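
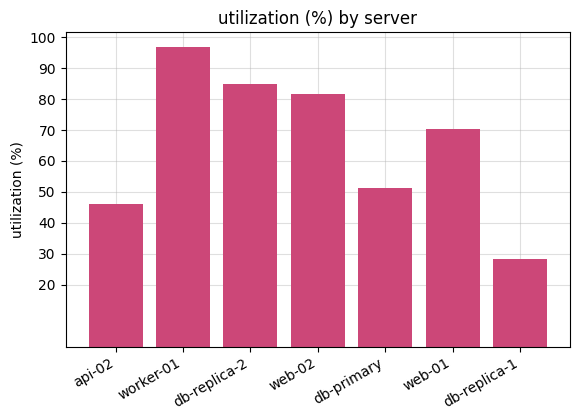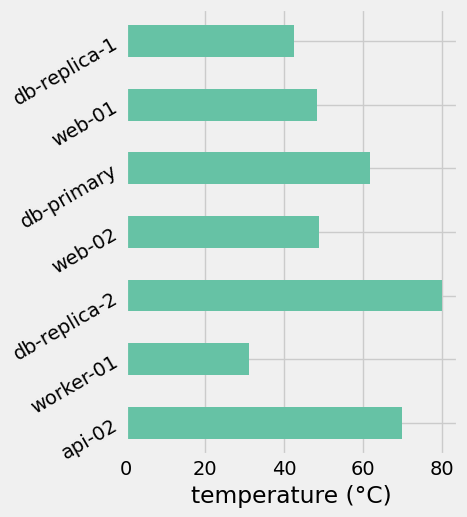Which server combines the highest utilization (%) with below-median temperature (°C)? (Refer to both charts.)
Chart 2 median temperature (°C) ≈ 50; below-median servers: worker-01, web-01, db-replica-1. Among those, worker-01 has the highest utilization (%) (≈ 100).

worker-01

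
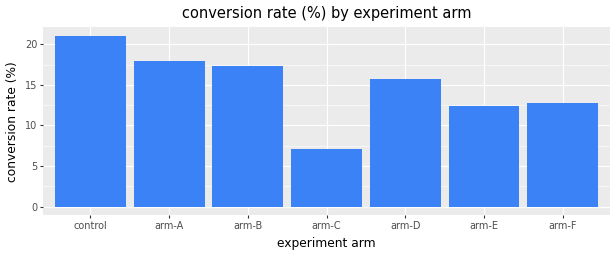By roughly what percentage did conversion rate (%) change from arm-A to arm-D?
≈ -11.1%

arm-A ≈ 18, arm-D ≈ 16; (16 − 18) / 18 ≈ -11.1%.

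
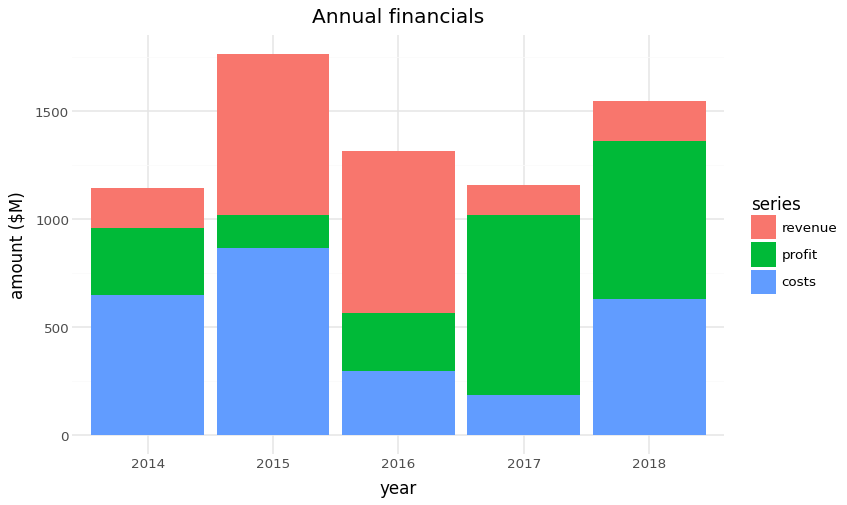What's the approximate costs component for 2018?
≈ 600

costs top ≈ 600, bottom ≈ 0; segment ≈ 600.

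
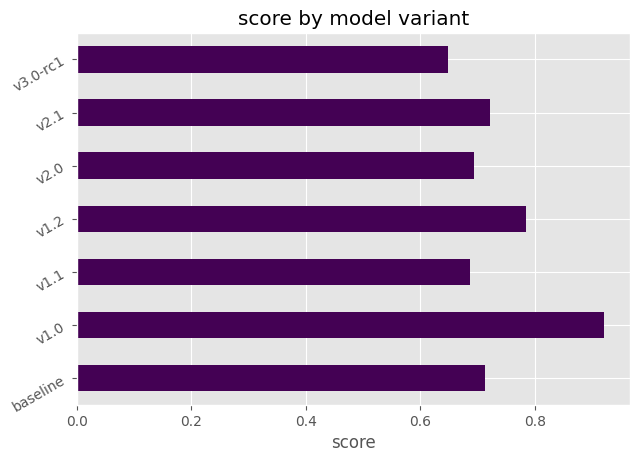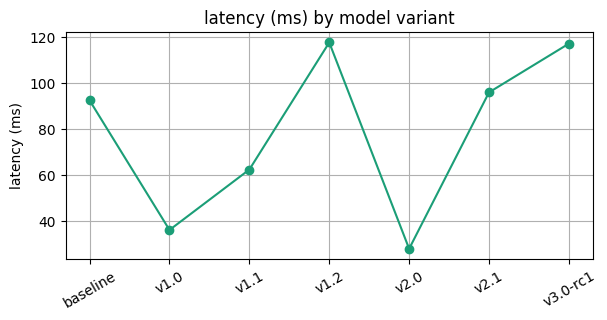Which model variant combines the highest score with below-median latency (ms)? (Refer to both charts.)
Chart 2 median latency (ms) ≈ 100; below-median model variants: v1.0, v1.1, v2.0. Among those, v1.0 has the highest score (≈ 0.9).

v1.0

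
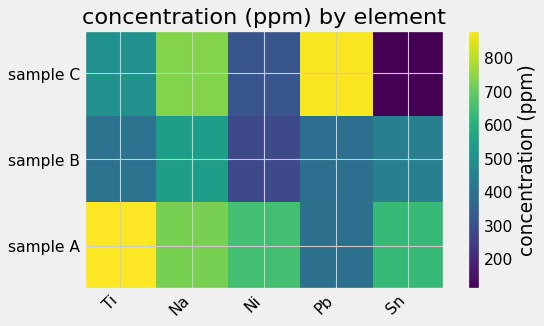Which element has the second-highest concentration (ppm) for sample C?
Na

Top 3 for sample C: Pb ≈ 900, Na ≈ 700, Ti ≈ 500.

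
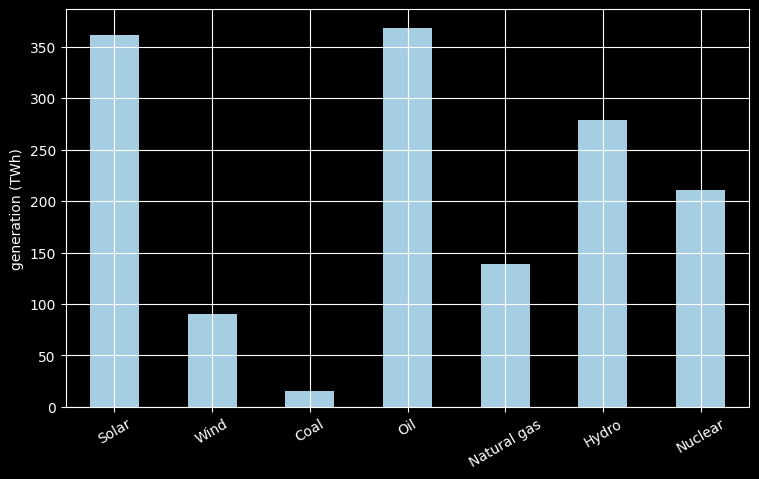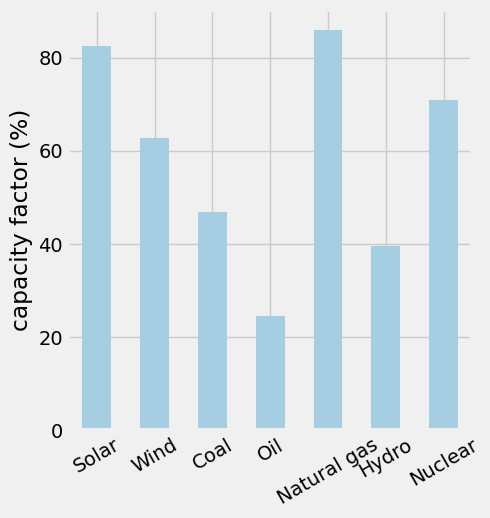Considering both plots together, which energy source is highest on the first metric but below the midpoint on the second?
Chart 2 median capacity factor (%) ≈ 60; below-median energy sources: Coal, Oil, Hydro. Among those, Oil has the highest generation (TWh) (≈ 350).

Oil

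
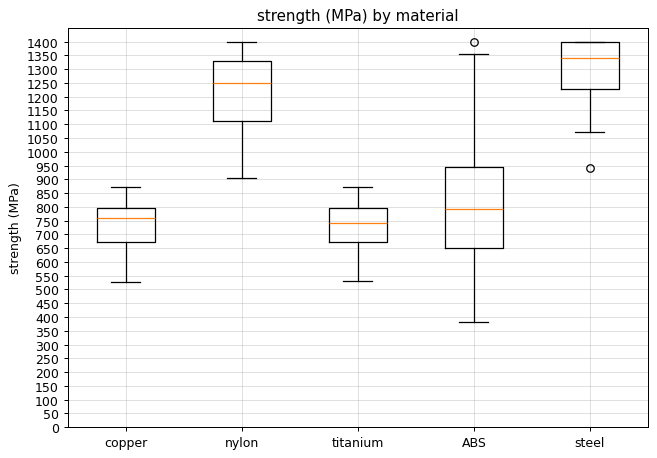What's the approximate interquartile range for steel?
≈ 150

Q3 ≈ 1400, Q1 ≈ 1250; IQR ≈ 150.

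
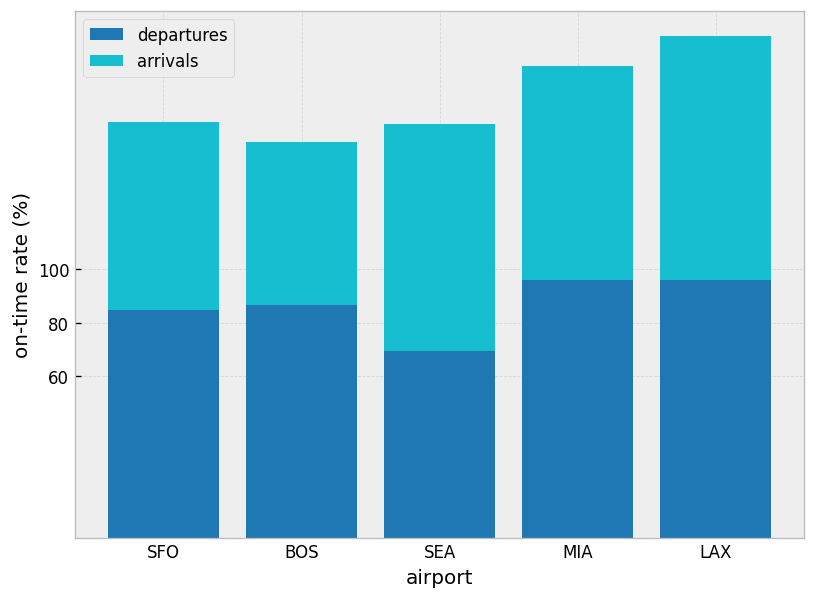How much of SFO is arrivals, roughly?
≈ 80

arrivals top ≈ 160, bottom ≈ 80; segment ≈ 80.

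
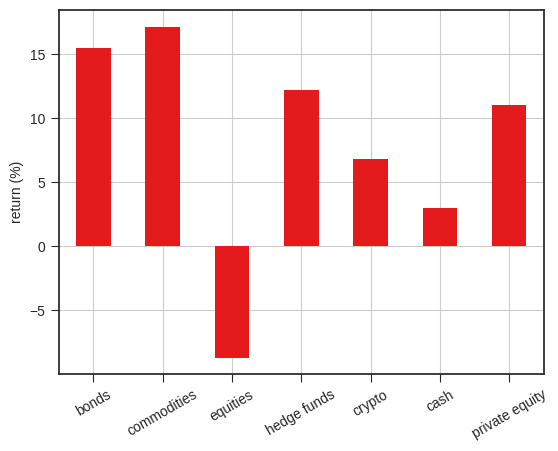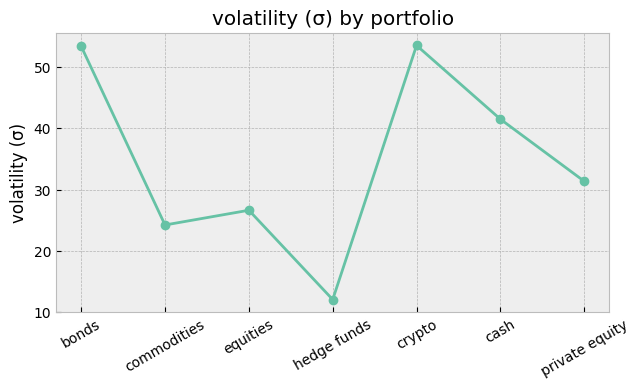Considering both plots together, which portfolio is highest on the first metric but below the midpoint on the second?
commodities

Chart 2 median volatility (σ) ≈ 30; below-median portfolios: commodities, equities, hedge funds. Among those, commodities has the highest return (%) (≈ 18).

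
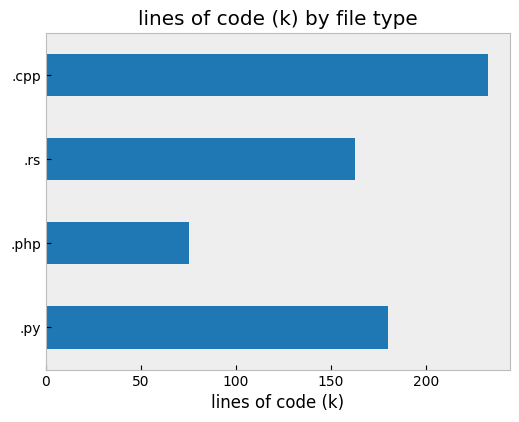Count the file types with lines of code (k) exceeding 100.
Above 100: .py, .rs, .cpp.

3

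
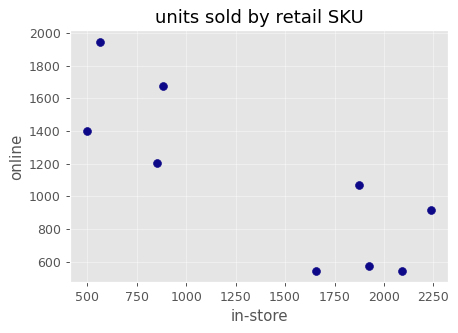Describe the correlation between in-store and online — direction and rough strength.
Points are negatively correlated; strong (|r| ≈ 0.8).

negative, strong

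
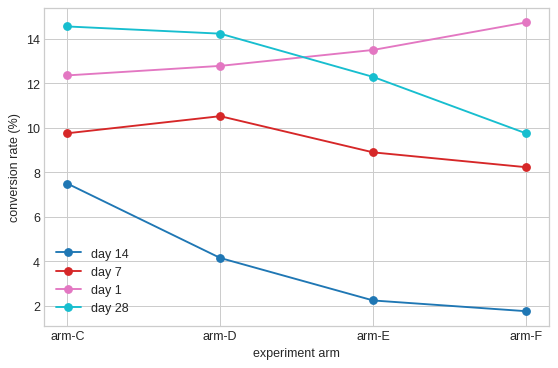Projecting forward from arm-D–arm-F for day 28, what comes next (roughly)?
≈ 8

Last three: 14, 12, 10 → slope ≈ -2/step → next ≈ 8.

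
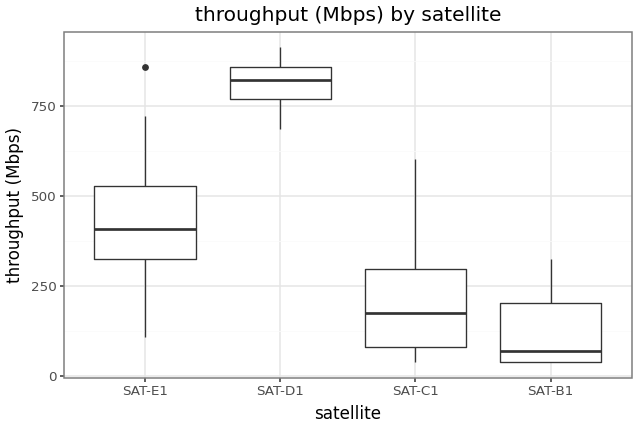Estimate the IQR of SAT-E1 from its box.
Q3 ≈ 500, Q1 ≈ 300; IQR ≈ 200.

≈ 200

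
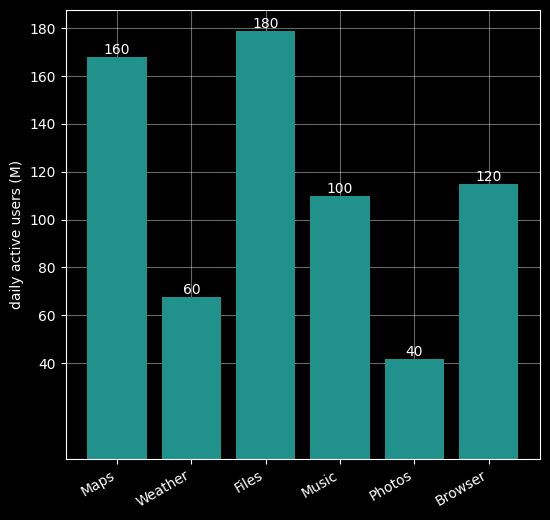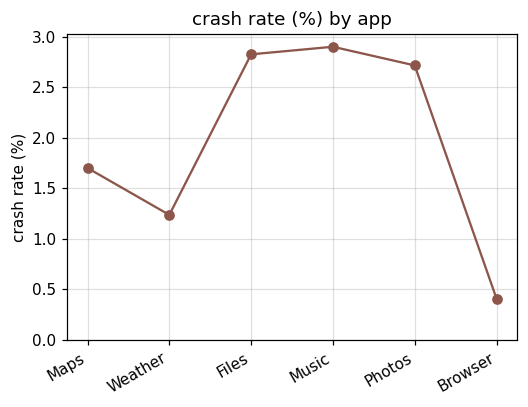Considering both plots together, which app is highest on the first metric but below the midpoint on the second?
Maps

Chart 2 median crash rate (%) ≈ 2; below-median apps: Maps, Weather, Browser. Among those, Maps has the highest daily active users (M) (≈ 160).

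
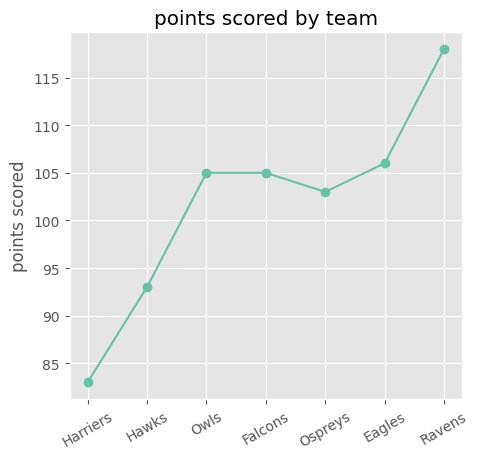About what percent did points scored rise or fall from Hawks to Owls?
Hawks ≈ 95, Owls ≈ 105; (105 − 95) / 95 ≈ +10.5%.

≈ +10.5%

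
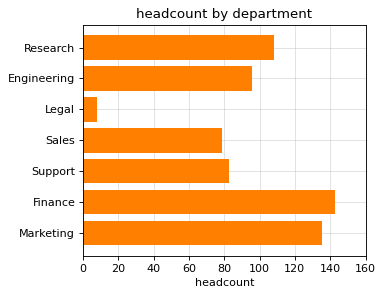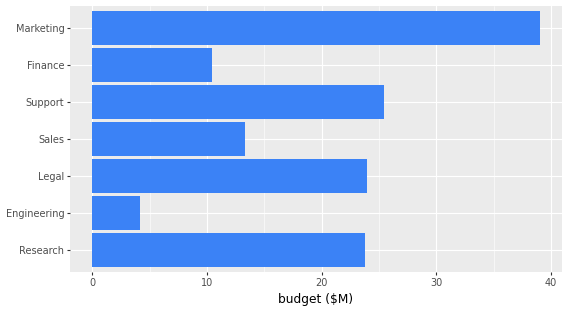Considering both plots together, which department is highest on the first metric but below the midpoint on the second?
Finance

Chart 2 median budget ($M) ≈ 25; below-median departments: Engineering, Sales, Finance. Among those, Finance has the highest headcount (≈ 140).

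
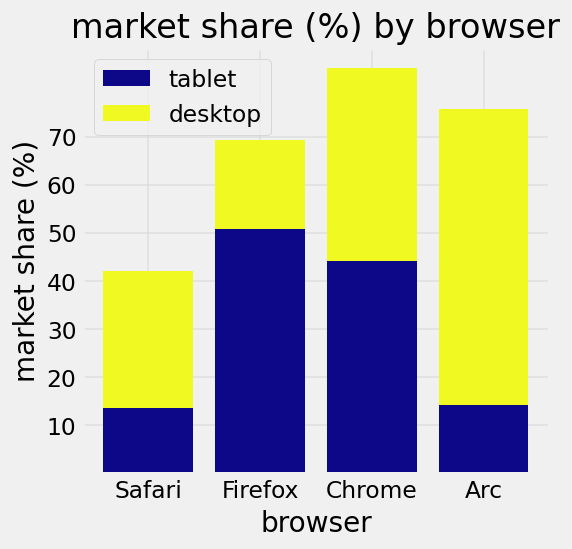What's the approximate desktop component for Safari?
desktop top ≈ 40, bottom ≈ 10; segment ≈ 30.

≈ 30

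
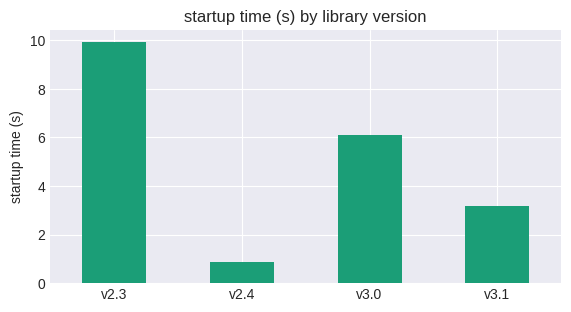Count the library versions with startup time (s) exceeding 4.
Above 4: v2.3, v3.0.

2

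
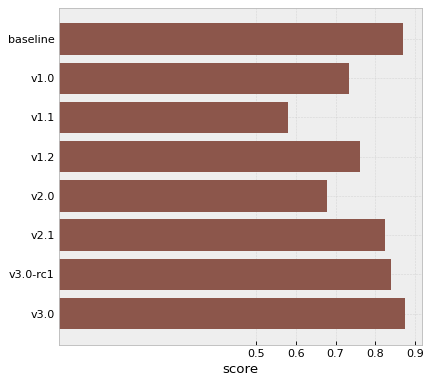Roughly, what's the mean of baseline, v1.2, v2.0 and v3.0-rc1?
≈ 0.8

(0.9 + 0.8 + 0.7 + 0.8) / 4 ≈ 0.8.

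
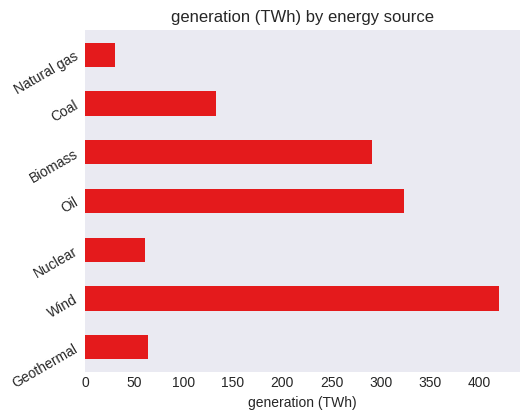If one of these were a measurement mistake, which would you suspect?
Wind

Wind ≈ 400; the rest sit between ≈ 50 and ≈ 300.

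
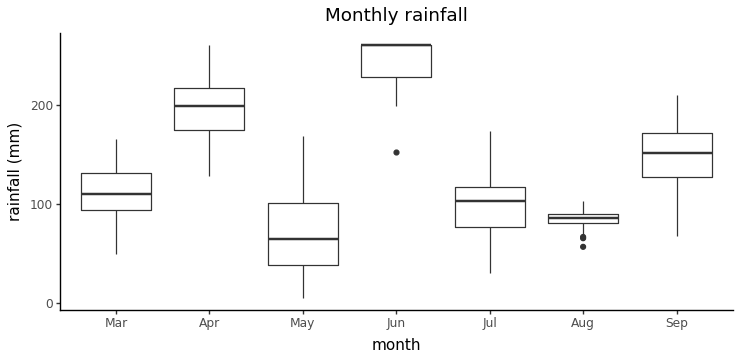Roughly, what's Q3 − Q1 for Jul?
≈ 40

Q3 ≈ 120, Q1 ≈ 80; IQR ≈ 40.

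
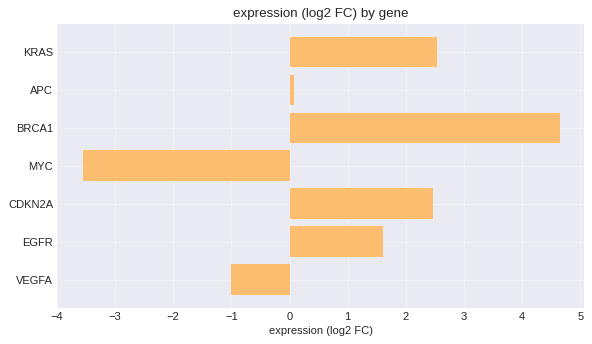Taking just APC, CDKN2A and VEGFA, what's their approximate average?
≈ 0

(0 + 2 + -1) / 3 ≈ 0.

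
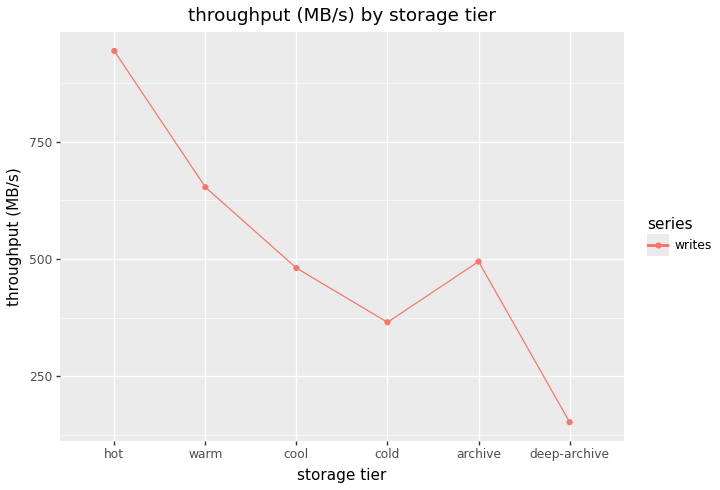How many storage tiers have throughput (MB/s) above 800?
1

Above 800: hot.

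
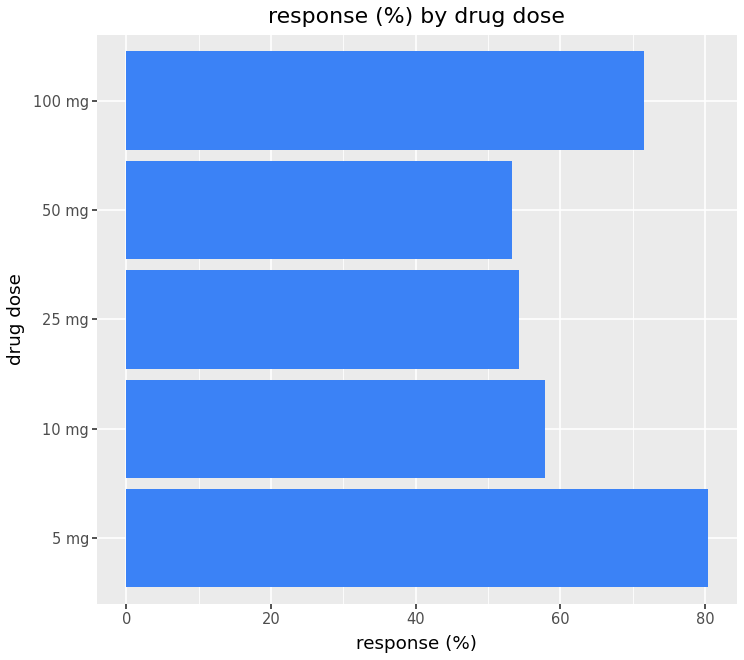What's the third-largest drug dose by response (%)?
Top 4: 5 mg ≈ 80, 100 mg ≈ 70, 10 mg ≈ 60, 25 mg ≈ 50.

10 mg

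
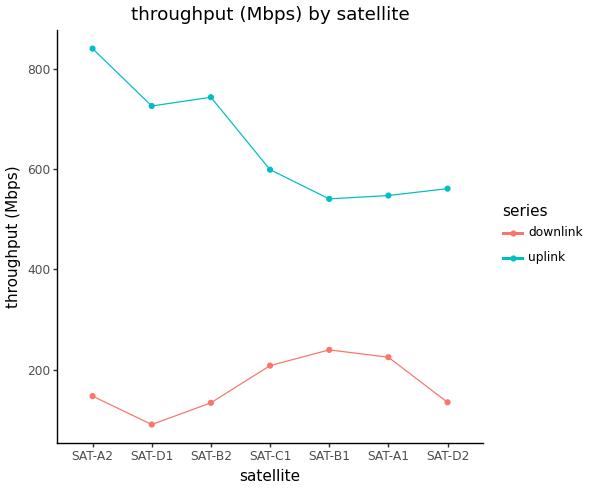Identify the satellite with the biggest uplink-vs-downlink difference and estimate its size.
SAT-A2, ≈ 700 Mbps

SAT-A2: uplink ≈ 800, downlink ≈ 100 → gap ≈ 700. Next-largest (SAT-D1) is only ≈ 600.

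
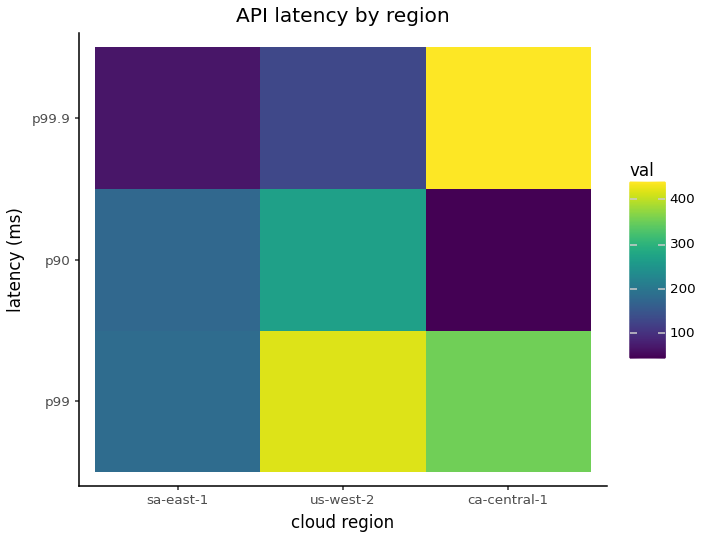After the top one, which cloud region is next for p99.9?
us-west-2

Top 3 for p99.9: ca-central-1 ≈ 450, us-west-2 ≈ 150, sa-east-1 ≈ 50.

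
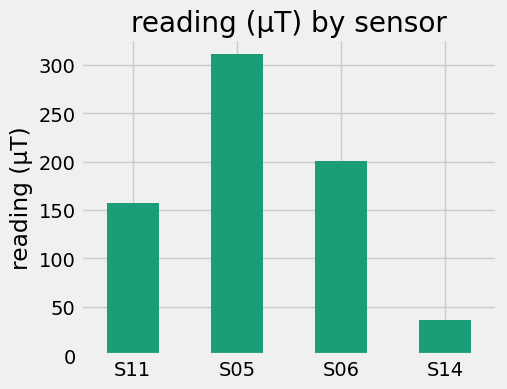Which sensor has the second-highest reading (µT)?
S06

Top 3: S05 ≈ 300, S06 ≈ 200, S11 ≈ 150.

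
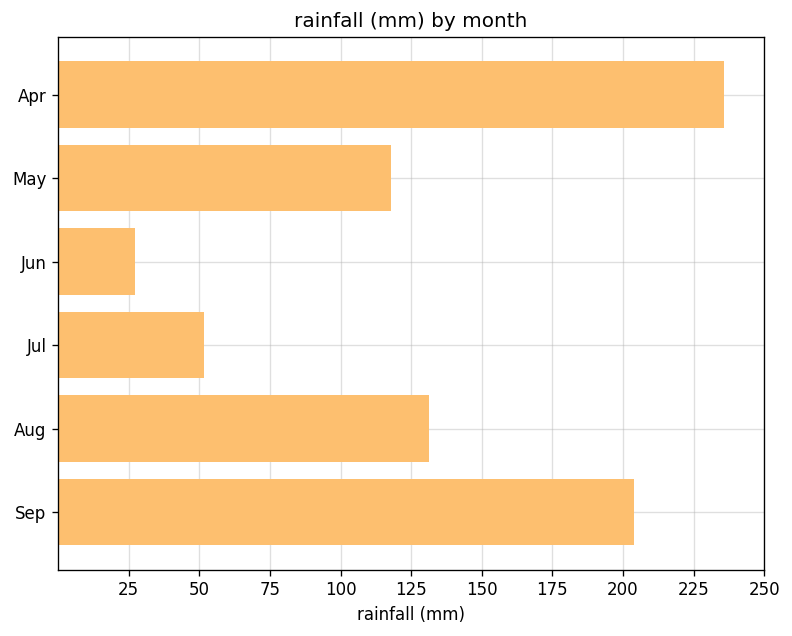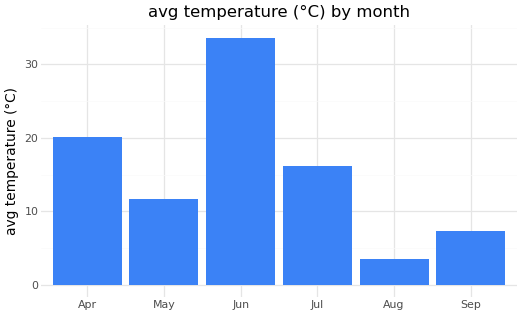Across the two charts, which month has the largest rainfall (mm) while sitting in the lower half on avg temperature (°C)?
Sep

Chart 2 median avg temperature (°C) ≈ 15; below-median months: May, Aug, Sep. Among those, Sep has the highest rainfall (mm) (≈ 200).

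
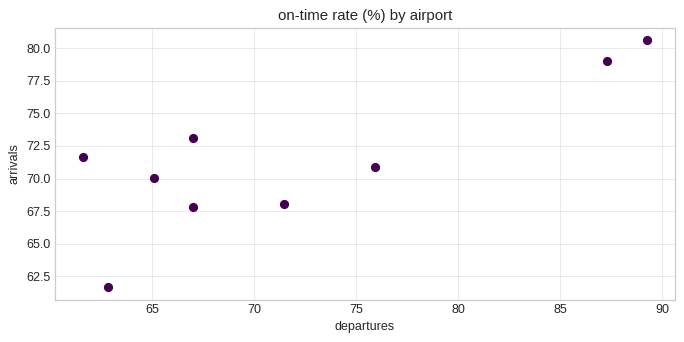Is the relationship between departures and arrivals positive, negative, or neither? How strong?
Points are positively correlated; strong (|r| ≈ 0.8).

positive, strong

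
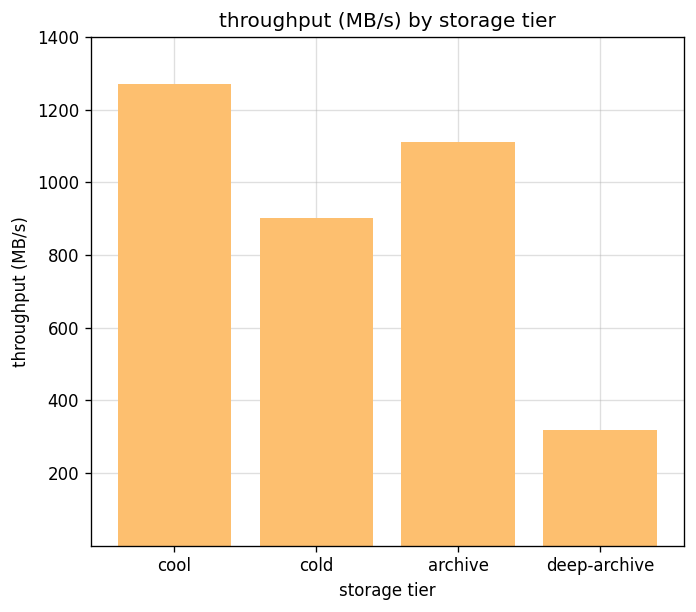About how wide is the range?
≈ 800

Max cool ≈ 1200, min deep-archive ≈ 400; range ≈ 800.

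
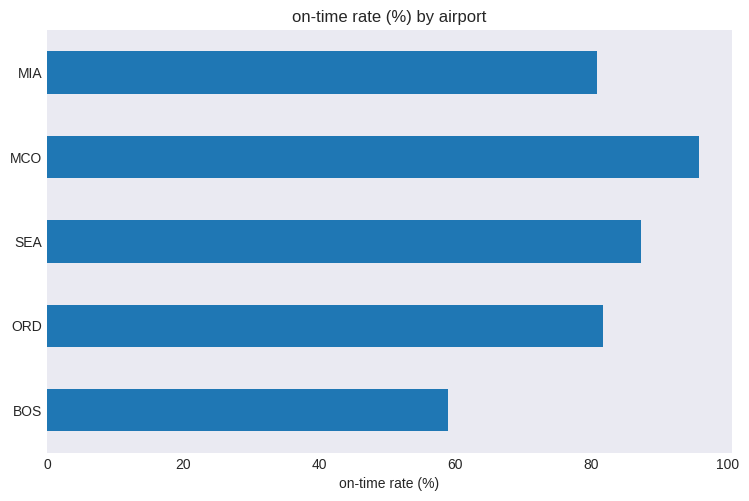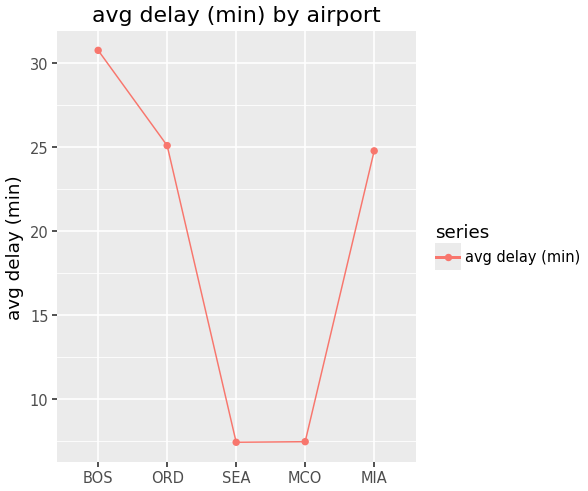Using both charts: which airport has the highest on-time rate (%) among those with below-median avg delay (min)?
MCO

Chart 2 median avg delay (min) ≈ 25; below-median airports: SEA, MCO. Among those, MCO has the highest on-time rate (%) (≈ 100).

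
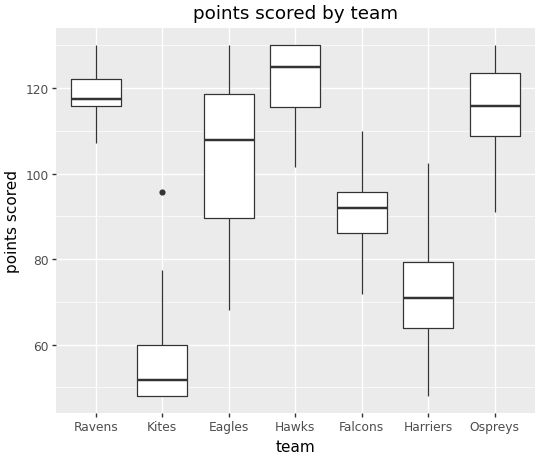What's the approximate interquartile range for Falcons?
≈ 10

Q3 ≈ 100, Q1 ≈ 90; IQR ≈ 10.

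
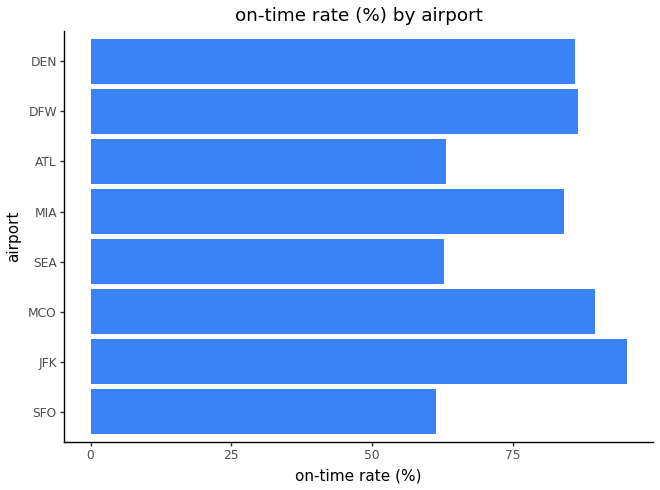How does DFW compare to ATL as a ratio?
≈ 1.5×

DFW ≈ 90, ATL ≈ 60; 90/60 ≈ 1.5.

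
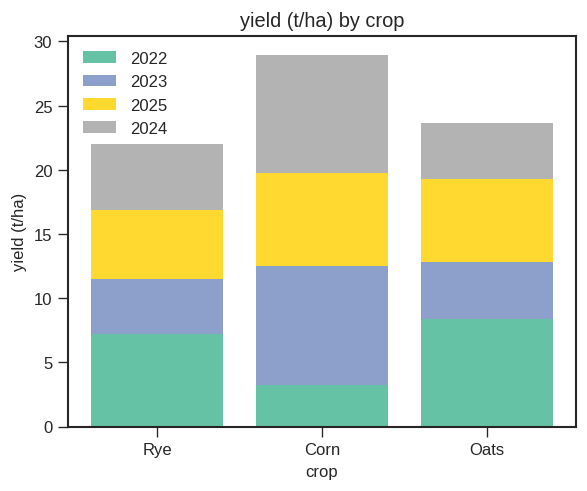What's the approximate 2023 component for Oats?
2023 top ≈ 15, bottom ≈ 10; segment ≈ 5.

≈ 5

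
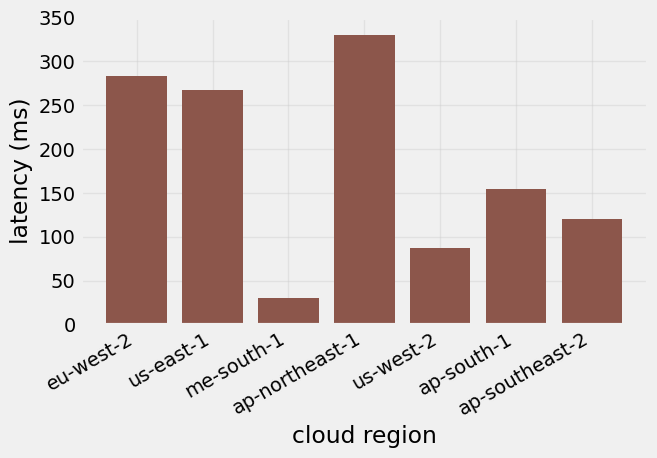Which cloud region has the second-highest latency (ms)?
Top 3: ap-northeast-1 ≈ 350, eu-west-2 ≈ 300, us-east-1 ≈ 250.

eu-west-2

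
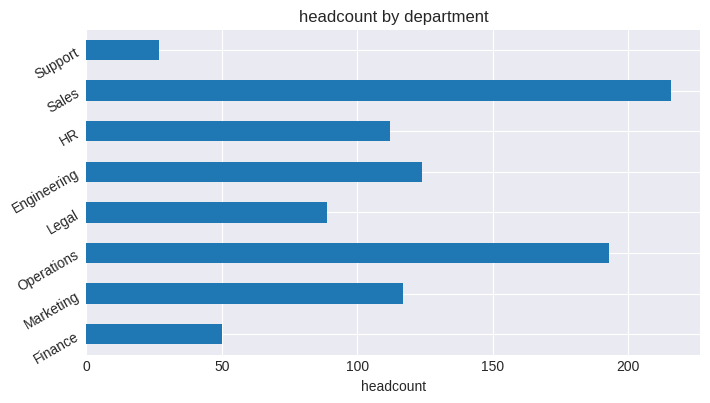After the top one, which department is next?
Top 3: Sales ≈ 220, Operations ≈ 200, Engineering ≈ 120.

Operations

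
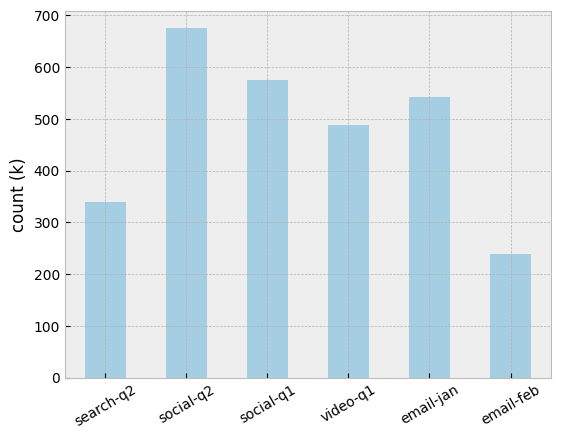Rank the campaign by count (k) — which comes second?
social-q1

Top 3: social-q2 ≈ 700, social-q1 ≈ 600, email-jan ≈ 500.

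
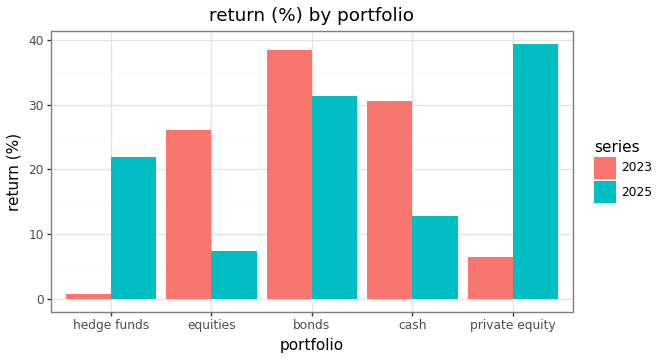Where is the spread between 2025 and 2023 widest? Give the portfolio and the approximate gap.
private equity: 2025 ≈ 40, 2023 ≈ 5 → gap ≈ 35. Next-largest (hedge funds) is only ≈ 20.

private equity, ≈ 35 %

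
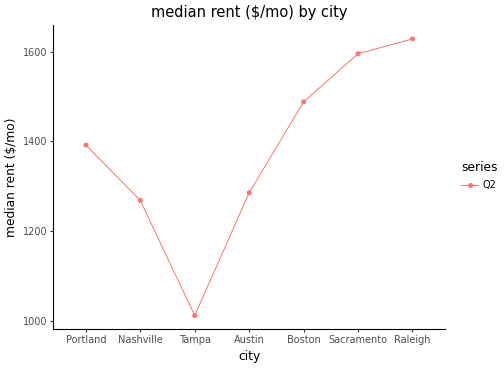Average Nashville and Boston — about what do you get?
≈ 1400

(1300 + 1500) / 2 ≈ 1400.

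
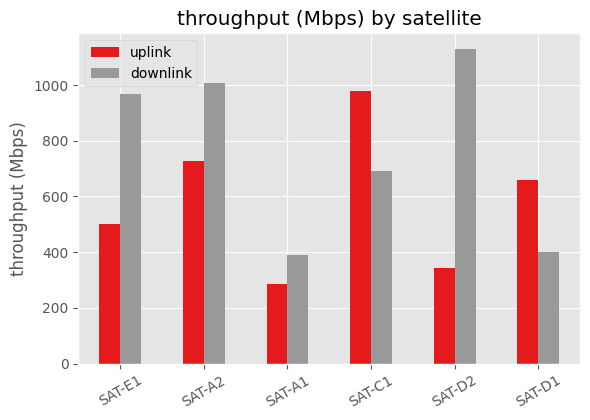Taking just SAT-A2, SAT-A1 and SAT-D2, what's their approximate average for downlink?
(1000 + 400 + 1100) / 3 ≈ 833.

≈ 833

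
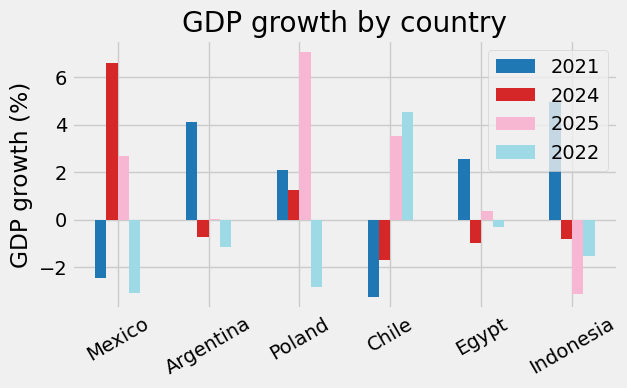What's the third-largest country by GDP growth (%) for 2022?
Top 4 for 2022: Chile ≈ 5, Egypt ≈ 0, Argentina ≈ -1, Indonesia ≈ -2.

Argentina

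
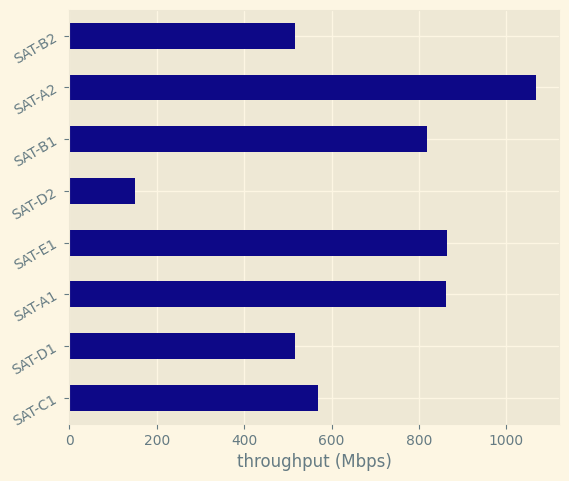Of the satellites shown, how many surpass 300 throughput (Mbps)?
Above 300: SAT-C1, SAT-D1, SAT-A1, SAT-E1, SAT-B1, SAT-A2, SAT-B2.

7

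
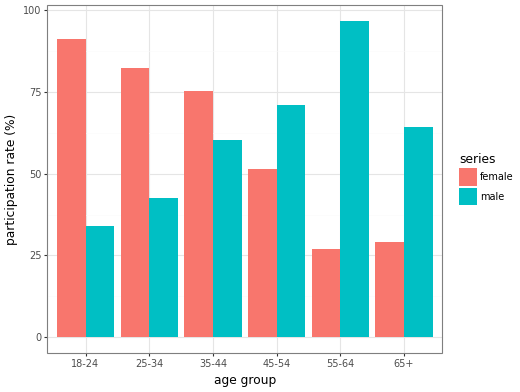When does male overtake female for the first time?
45-54

35-44: male ≈ 60 vs female ≈ 80 (not yet); 45-54: male ≈ 70 vs female ≈ 50 (first crossover).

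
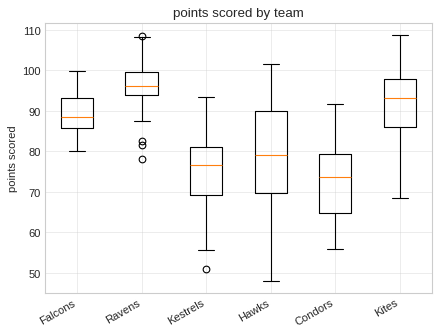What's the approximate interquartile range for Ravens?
Q3 ≈ 100, Q1 ≈ 94; IQR ≈ 6.

≈ 6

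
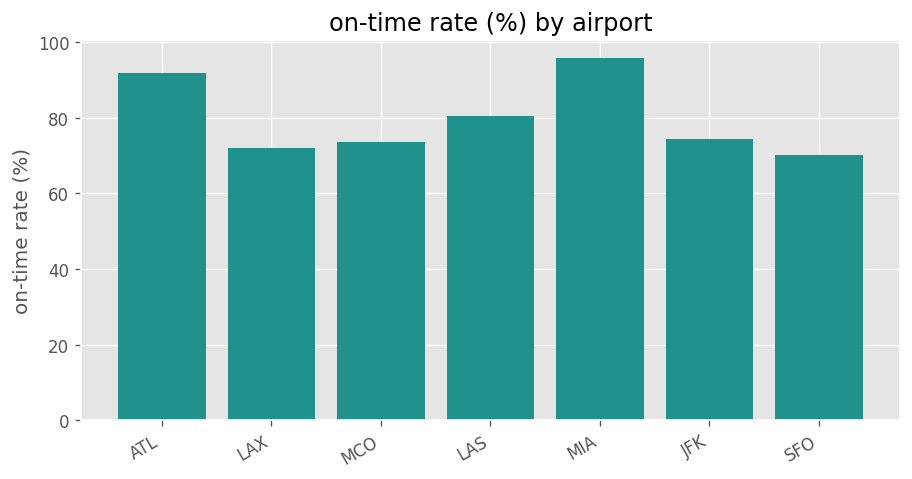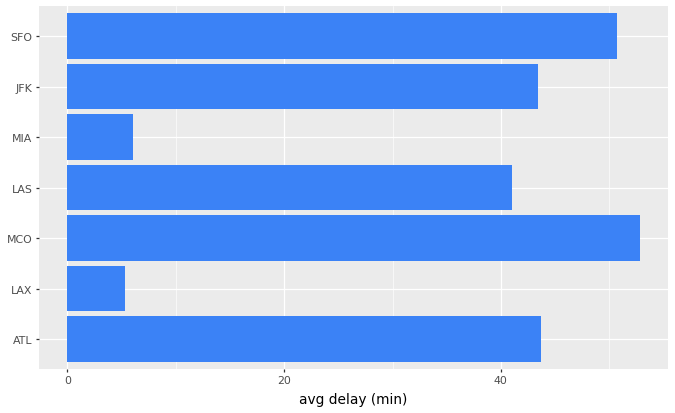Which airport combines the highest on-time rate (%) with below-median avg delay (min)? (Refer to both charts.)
Chart 2 median avg delay (min) ≈ 45; below-median airports: LAX, LAS, MIA. Among those, MIA has the highest on-time rate (%) (≈ 100).

MIA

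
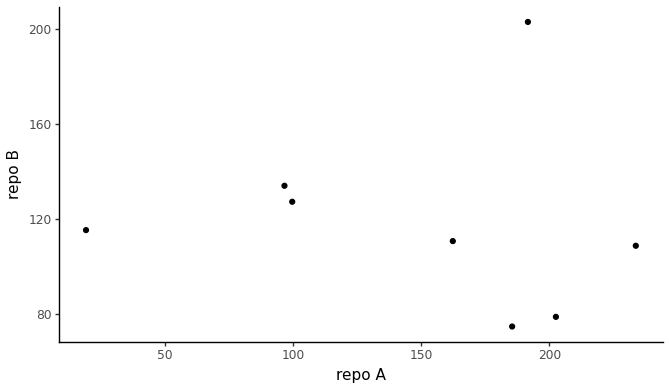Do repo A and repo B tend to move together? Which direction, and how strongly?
no clear correlation

Points are roughly uncorrelated; weak (|r| ≈ 0.1).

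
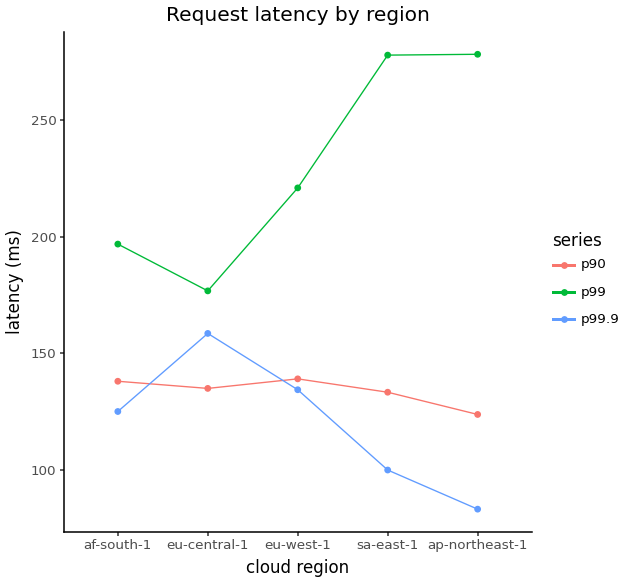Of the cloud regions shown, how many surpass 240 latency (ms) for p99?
2

Above 240: sa-east-1, ap-northeast-1.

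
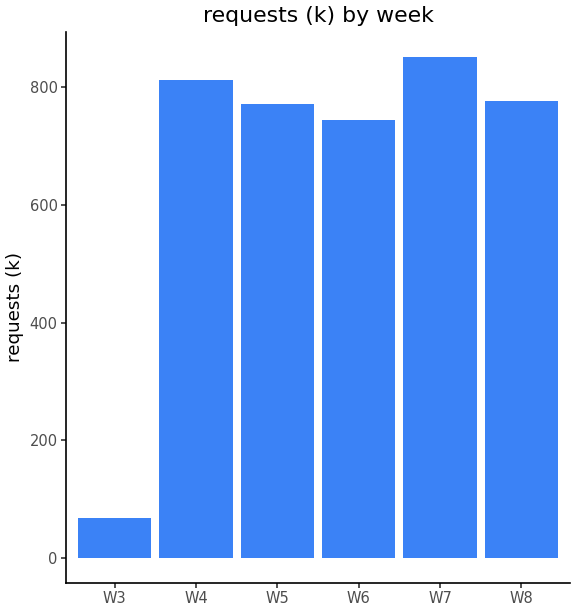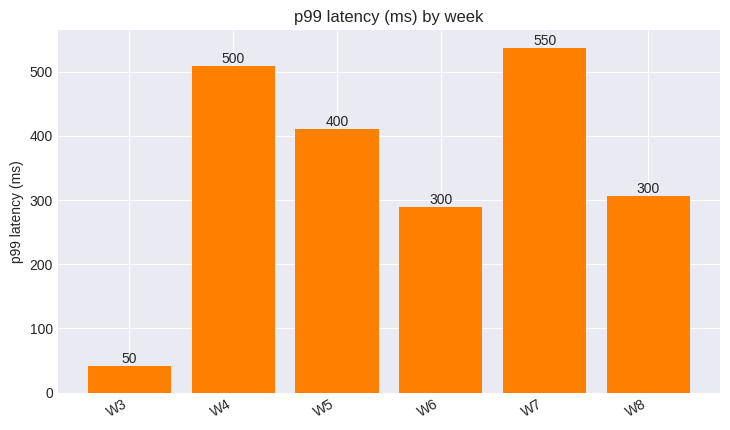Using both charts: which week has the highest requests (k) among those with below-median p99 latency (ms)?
Chart 2 median p99 latency (ms) ≈ 350; below-median weeks: W3, W6, W8. Among those, W8 has the highest requests (k) (≈ 800).

W8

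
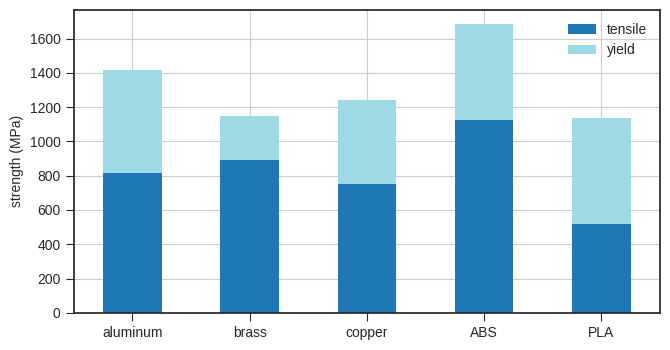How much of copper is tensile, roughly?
tensile top ≈ 800, bottom ≈ 0; segment ≈ 800.

≈ 800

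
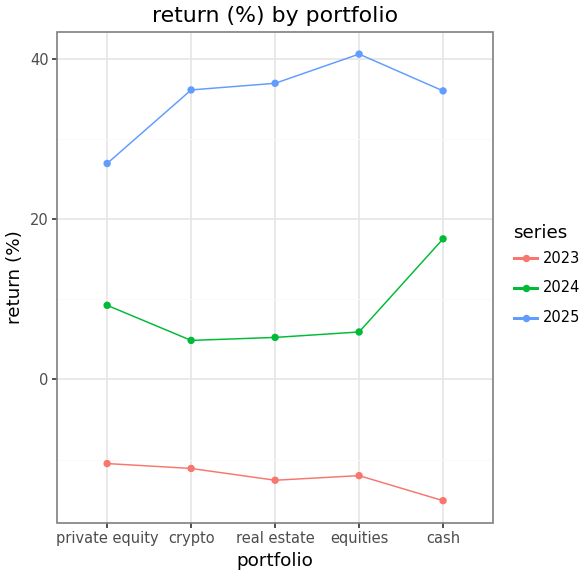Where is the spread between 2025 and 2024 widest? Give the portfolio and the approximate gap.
equities, ≈ 35 %

equities: 2025 ≈ 40, 2024 ≈ 5 → gap ≈ 35. Next-largest (real estate) is only ≈ 30.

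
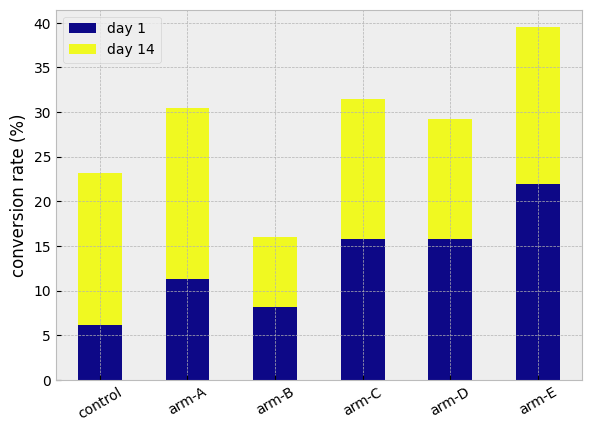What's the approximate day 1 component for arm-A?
day 1 top ≈ 10, bottom ≈ 0; segment ≈ 10.

≈ 10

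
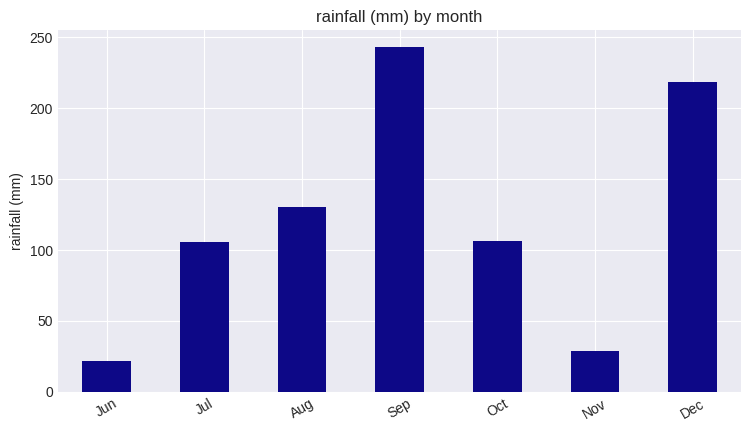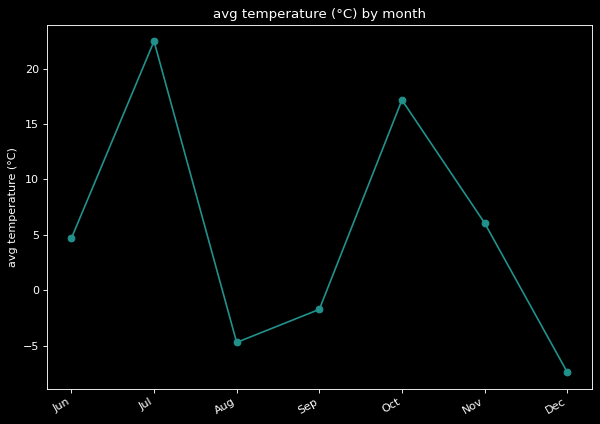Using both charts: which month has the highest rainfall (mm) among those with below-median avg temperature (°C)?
Chart 2 median avg temperature (°C) ≈ 5; below-median months: Aug, Sep, Dec. Among those, Sep has the highest rainfall (mm) (≈ 250).

Sep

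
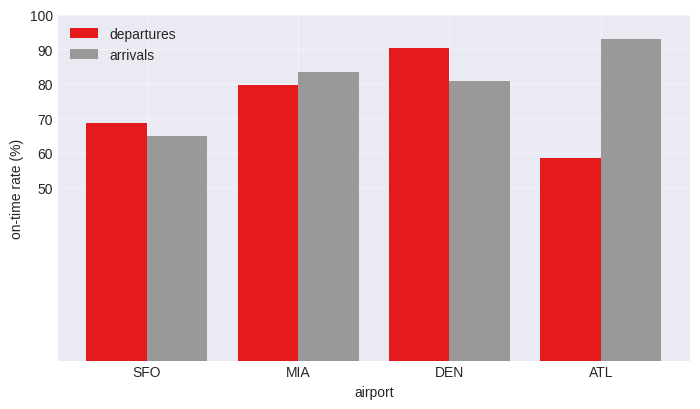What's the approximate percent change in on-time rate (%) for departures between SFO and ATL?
≈ -14.3%

SFO ≈ 70, ATL ≈ 60; (60 − 70) / 70 ≈ -14.3%.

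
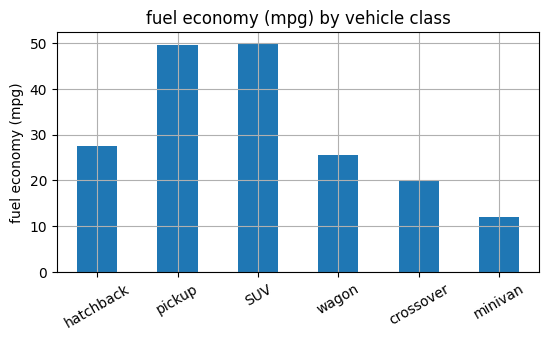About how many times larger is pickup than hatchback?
≈ 1.67×

pickup ≈ 50, hatchback ≈ 30; 50/30 ≈ 1.67.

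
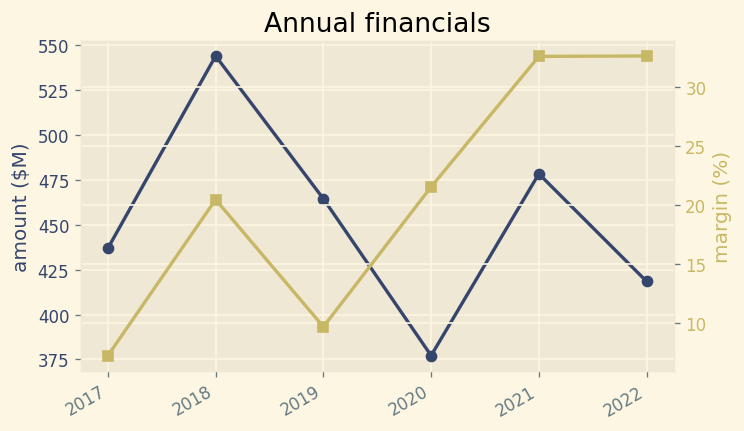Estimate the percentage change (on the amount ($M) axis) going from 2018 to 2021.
2018 ≈ 540, 2021 ≈ 480; (480 − 540) / 540 ≈ -11.1%.

≈ -11.1%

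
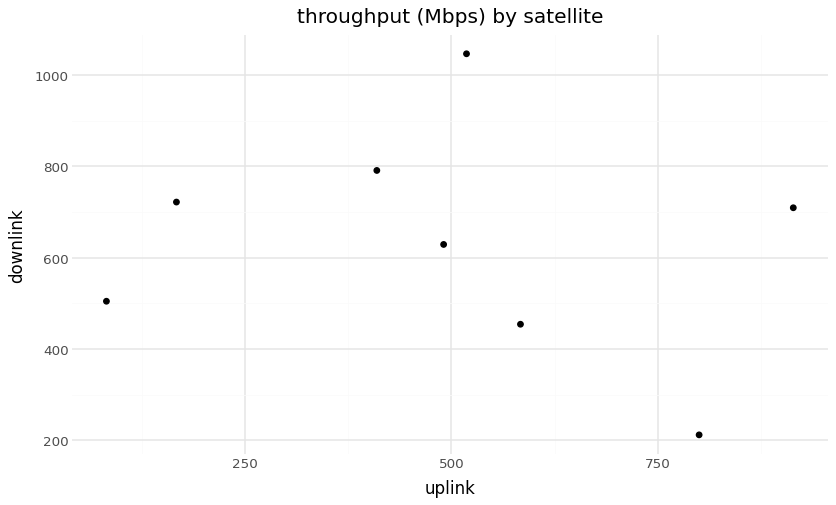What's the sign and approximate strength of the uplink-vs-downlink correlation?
no clear correlation

Points are roughly uncorrelated; weak (|r| ≈ 0.2).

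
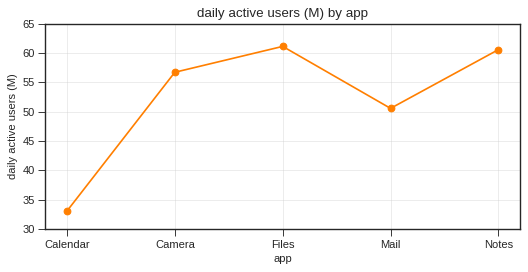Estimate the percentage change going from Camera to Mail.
Camera ≈ 55, Mail ≈ 50; (50 − 55) / 55 ≈ -9.1%.

≈ -9.1%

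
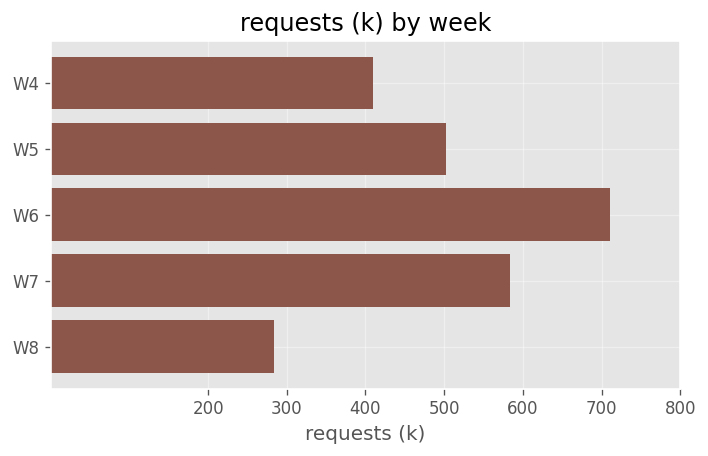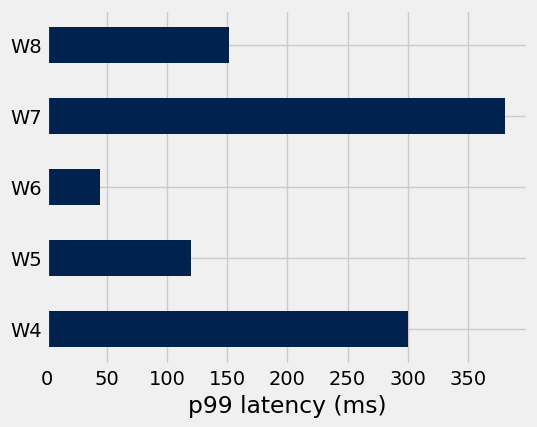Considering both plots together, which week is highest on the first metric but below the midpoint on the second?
Chart 2 median p99 latency (ms) ≈ 150; below-median weeks: W5, W6. Among those, W6 has the highest requests (k) (≈ 700).

W6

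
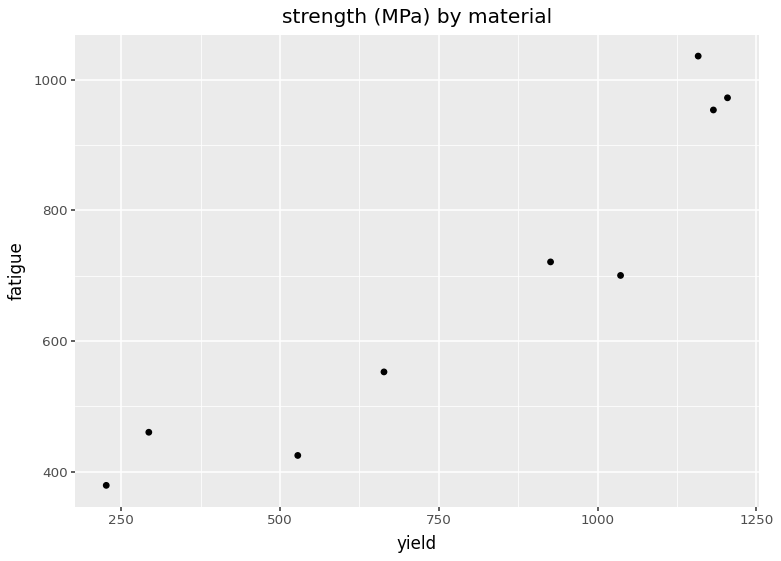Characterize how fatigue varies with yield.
positive, strong

Points are positively correlated; strong (|r| ≈ 0.9).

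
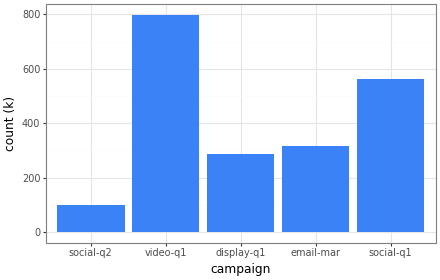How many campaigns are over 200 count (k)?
Above 200: video-q1, display-q1, email-mar, social-q1.

4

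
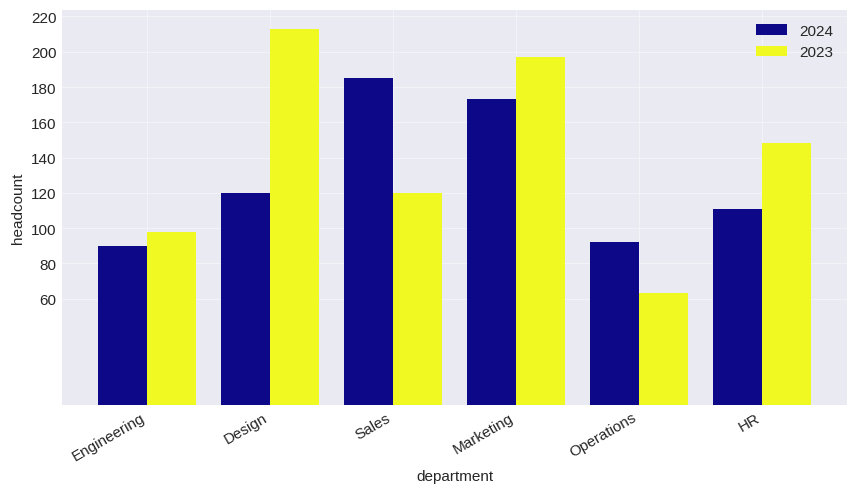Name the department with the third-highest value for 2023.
Top 4 for 2023: Design ≈ 220, Marketing ≈ 200, HR ≈ 140, Sales ≈ 120.

HR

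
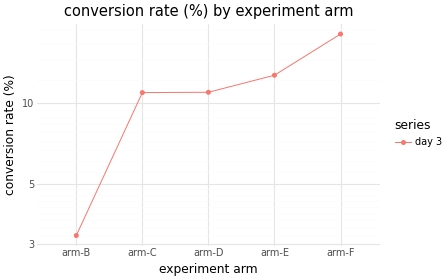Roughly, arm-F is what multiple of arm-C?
arm-F ≈ 18, arm-C ≈ 10; 18/10 ≈ 1.8.

≈ 1.8×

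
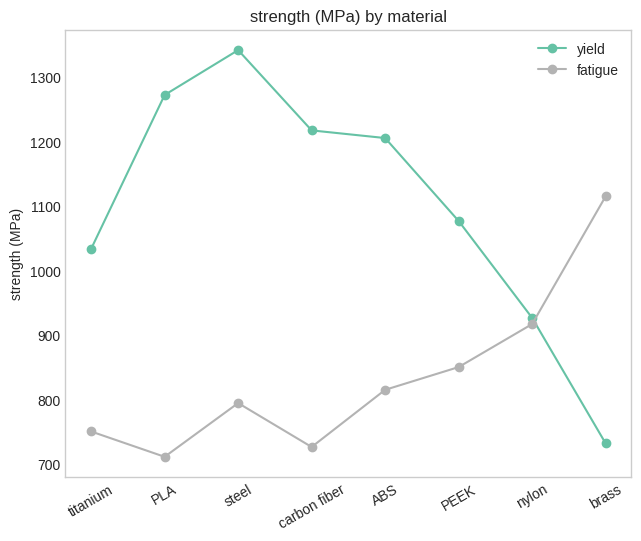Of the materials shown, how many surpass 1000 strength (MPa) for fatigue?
Above 1000: brass.

1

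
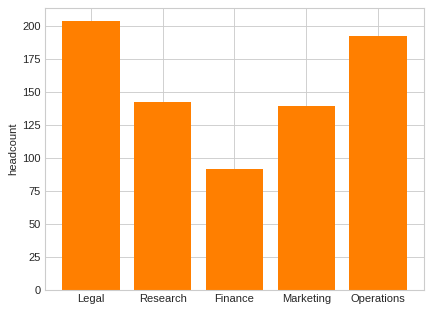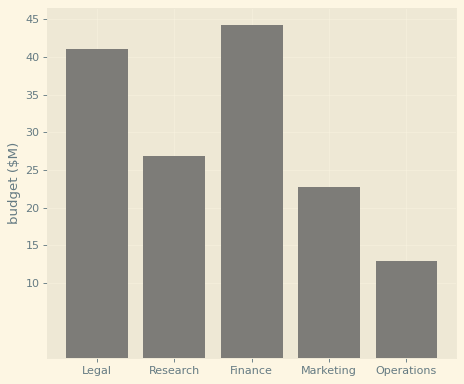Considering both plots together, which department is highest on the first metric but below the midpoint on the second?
Chart 2 median budget ($M) ≈ 25; below-median departments: Marketing, Operations. Among those, Operations has the highest headcount (≈ 200).

Operations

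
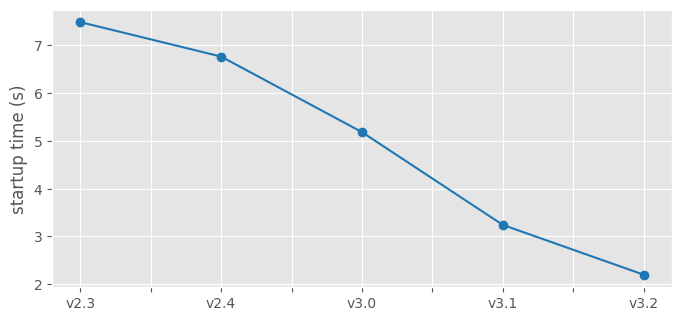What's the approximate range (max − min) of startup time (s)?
Max v2.3 ≈ 7.5, min v3.2 ≈ 2.0; range ≈ 5.5.

≈ 5.5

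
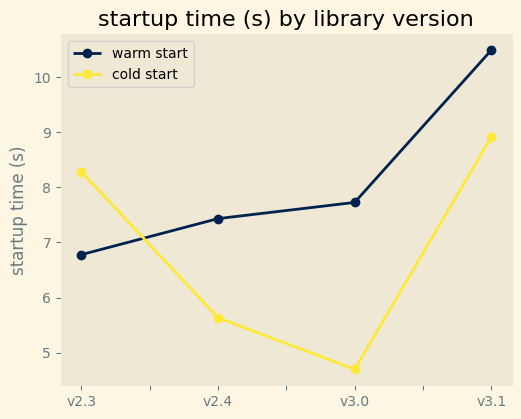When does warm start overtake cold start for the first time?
v2.3: warm start ≈ 7.0 vs cold start ≈ 8.5 (not yet); v2.4: warm start ≈ 7.5 vs cold start ≈ 5.5 (first crossover).

v2.4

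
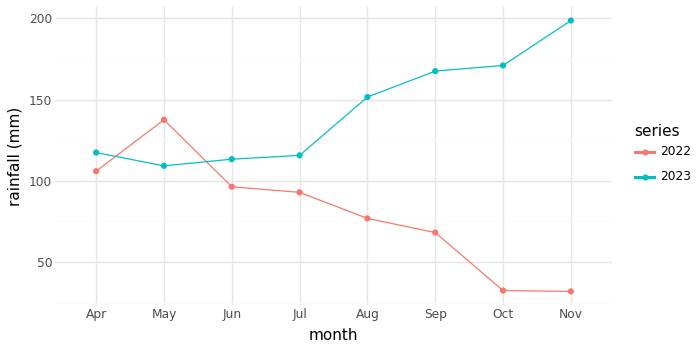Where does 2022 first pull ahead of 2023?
Apr: 2022 ≈ 100 vs 2023 ≈ 120 (not yet); May: 2022 ≈ 140 vs 2023 ≈ 100 (first crossover).

May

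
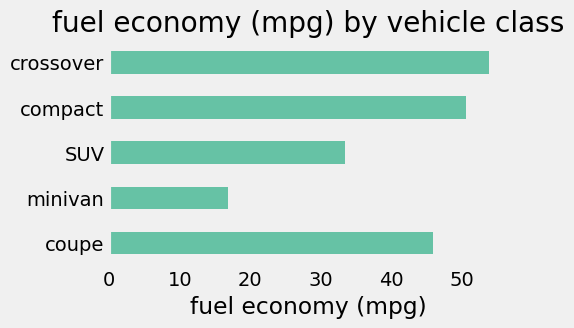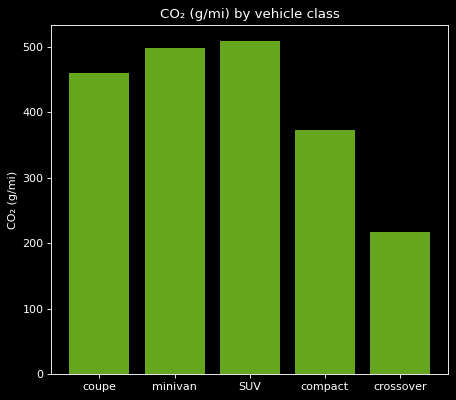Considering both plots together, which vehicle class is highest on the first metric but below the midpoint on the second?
crossover

Chart 2 median CO₂ (g/mi) ≈ 450; below-median vehicle classes: compact, crossover. Among those, crossover has the highest fuel economy (mpg) (≈ 55).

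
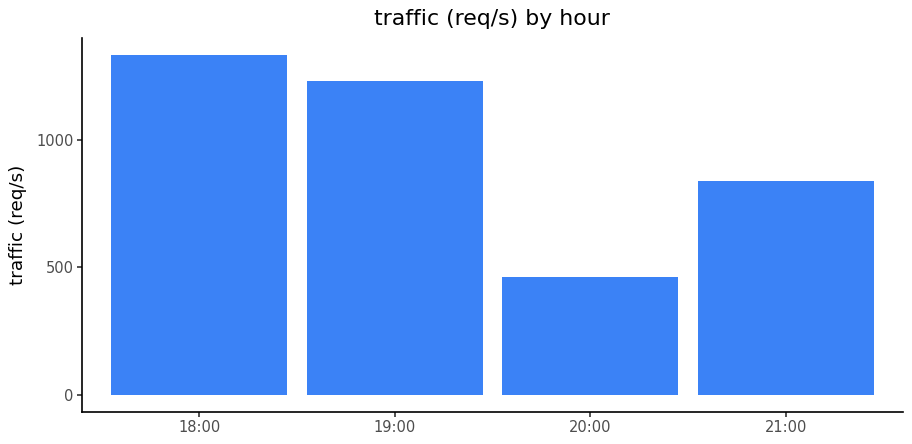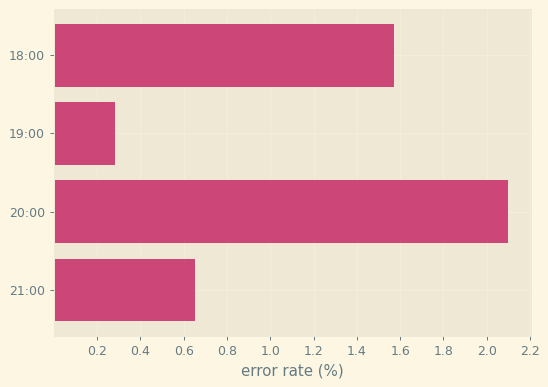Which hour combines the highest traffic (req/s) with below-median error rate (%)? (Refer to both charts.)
Chart 2 median error rate (%) ≈ 1.2; below-median hours: 19:00, 21:00. Among those, 19:00 has the highest traffic (req/s) (≈ 1200).

19:00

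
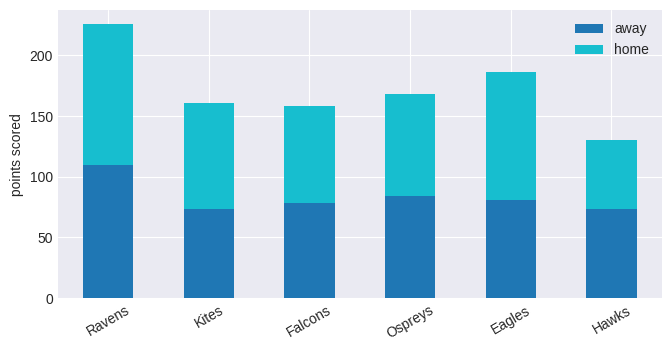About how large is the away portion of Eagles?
≈ 80

away top ≈ 80, bottom ≈ 0; segment ≈ 80.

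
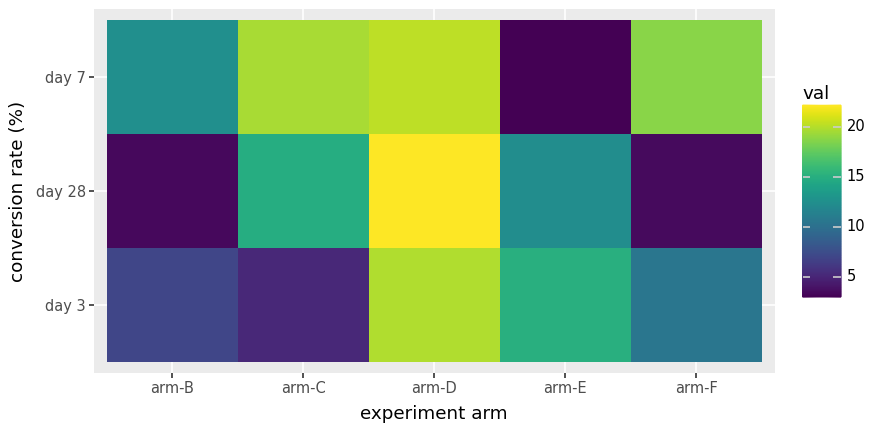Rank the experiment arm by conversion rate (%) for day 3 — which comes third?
Top 4 for day 3: arm-D ≈ 20, arm-E ≈ 16, arm-F ≈ 10, arm-B ≈ 6.

arm-F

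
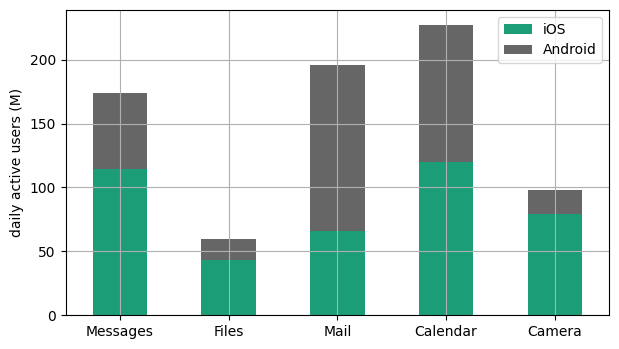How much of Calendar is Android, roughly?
≈ 100

Android top ≈ 220, bottom ≈ 120; segment ≈ 100.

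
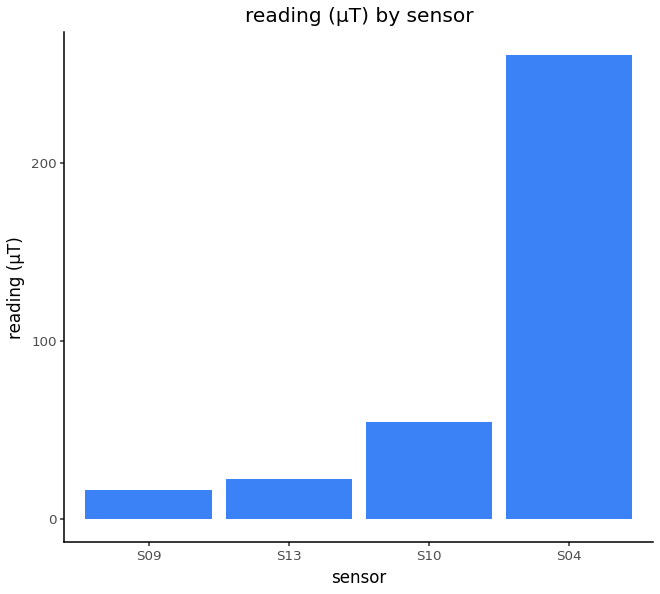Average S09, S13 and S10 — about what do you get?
(25 + 25 + 50) / 3 ≈ 33.

≈ 33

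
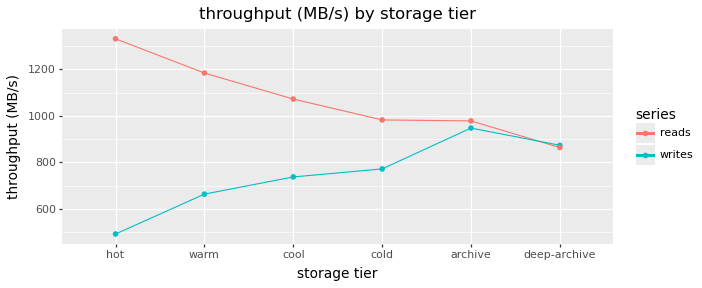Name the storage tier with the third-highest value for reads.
Top 4 for reads: hot ≈ 1300, warm ≈ 1200, cool ≈ 1100, cold ≈ 1000.

cool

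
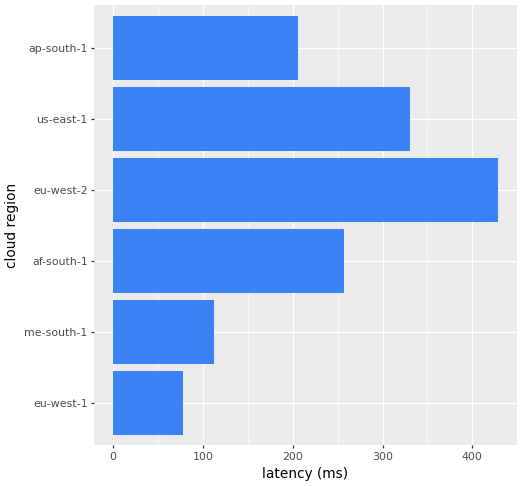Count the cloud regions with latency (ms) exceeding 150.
Above 150: af-south-1, eu-west-2, us-east-1, ap-south-1.

4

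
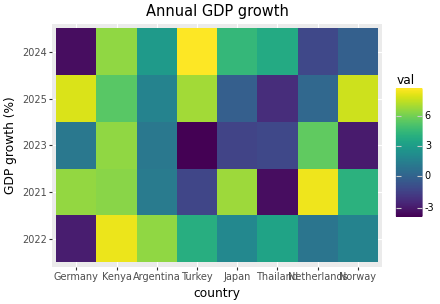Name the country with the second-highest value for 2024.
Kenya

Top 3 for 2024: Turkey ≈ 8, Kenya ≈ 6, Japan ≈ 4.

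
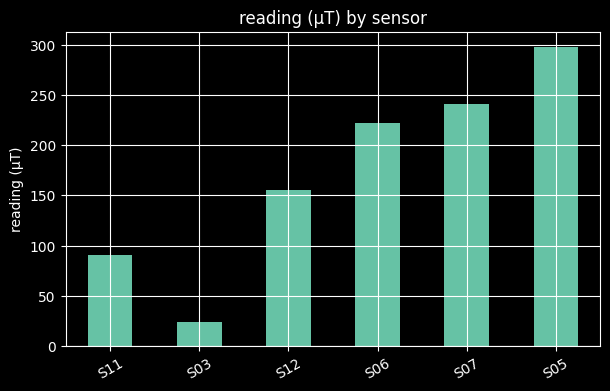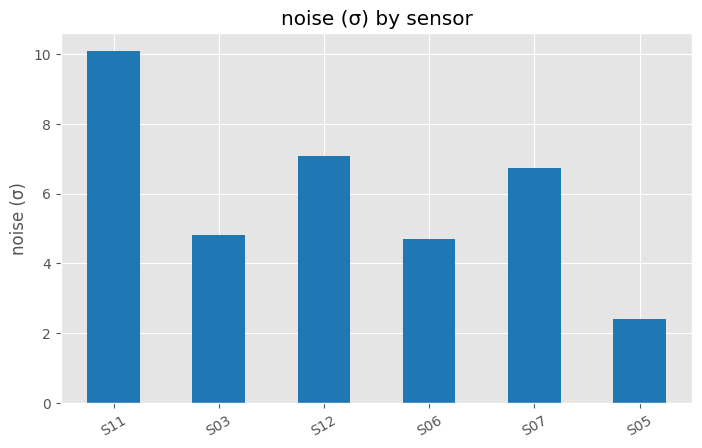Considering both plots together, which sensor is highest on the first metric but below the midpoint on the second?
Chart 2 median noise (σ) ≈ 6; below-median sensors: S03, S06, S05. Among those, S05 has the highest reading (µT) (≈ 300).

S05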